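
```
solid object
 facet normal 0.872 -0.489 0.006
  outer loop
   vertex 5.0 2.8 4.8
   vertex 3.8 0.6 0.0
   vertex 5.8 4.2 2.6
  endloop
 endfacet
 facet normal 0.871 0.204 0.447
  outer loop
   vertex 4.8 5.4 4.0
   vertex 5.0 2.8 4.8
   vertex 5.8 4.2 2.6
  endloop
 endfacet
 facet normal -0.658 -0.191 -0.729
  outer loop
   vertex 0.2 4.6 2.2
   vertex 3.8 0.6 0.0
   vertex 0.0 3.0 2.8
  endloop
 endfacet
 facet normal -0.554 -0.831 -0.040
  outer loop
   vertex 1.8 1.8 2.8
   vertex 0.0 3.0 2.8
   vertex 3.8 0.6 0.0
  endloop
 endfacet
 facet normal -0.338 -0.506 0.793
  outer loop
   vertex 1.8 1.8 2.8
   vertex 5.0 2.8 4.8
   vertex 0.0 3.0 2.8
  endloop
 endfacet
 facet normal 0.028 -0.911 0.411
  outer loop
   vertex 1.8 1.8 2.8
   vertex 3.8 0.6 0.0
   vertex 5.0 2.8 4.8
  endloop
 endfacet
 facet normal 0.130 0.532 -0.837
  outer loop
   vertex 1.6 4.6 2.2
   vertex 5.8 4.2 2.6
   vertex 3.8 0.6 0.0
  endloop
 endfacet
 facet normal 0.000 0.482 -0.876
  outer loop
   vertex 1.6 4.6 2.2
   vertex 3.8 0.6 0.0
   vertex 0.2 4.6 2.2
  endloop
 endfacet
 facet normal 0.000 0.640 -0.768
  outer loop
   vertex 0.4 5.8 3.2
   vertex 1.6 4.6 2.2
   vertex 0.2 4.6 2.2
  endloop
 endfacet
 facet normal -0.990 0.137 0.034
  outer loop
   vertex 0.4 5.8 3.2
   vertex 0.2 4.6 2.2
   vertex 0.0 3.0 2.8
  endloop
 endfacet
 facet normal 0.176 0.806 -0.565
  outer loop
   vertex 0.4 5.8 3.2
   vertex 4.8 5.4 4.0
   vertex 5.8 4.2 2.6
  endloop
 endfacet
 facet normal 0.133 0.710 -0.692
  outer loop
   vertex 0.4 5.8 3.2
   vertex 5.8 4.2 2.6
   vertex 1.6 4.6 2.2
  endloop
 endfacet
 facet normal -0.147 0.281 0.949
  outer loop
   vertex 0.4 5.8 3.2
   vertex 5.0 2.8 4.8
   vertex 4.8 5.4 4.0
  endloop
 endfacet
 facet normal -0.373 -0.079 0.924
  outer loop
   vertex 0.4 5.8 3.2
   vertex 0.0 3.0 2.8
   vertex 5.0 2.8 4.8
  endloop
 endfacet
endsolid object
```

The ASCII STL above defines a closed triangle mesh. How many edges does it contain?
21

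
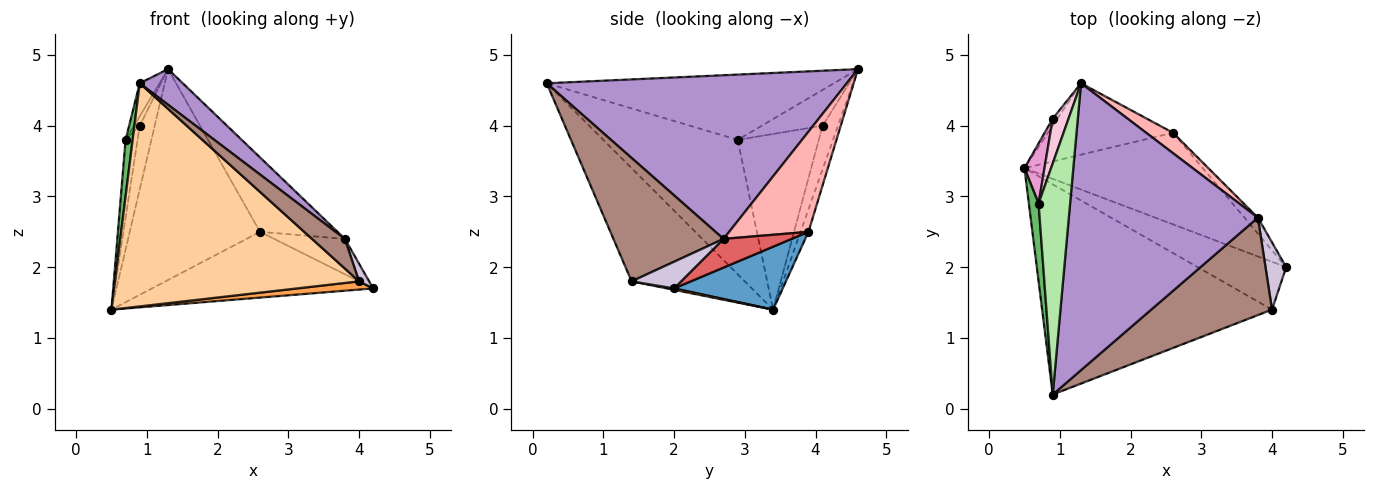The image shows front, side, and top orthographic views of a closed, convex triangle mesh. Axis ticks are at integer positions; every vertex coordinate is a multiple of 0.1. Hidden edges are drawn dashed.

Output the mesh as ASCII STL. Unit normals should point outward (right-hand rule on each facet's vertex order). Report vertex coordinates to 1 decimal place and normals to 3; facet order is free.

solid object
 facet normal 0.275 0.561 -0.781
  outer loop
   vertex 2.6 3.9 2.5
   vertex 4.2 2.0 1.7
   vertex 0.5 3.4 1.4
  endloop
 endfacet
 facet normal -0.057 0.946 -0.320
  outer loop
   vertex 2.6 3.9 2.5
   vertex 0.5 3.4 1.4
   vertex 1.3 4.6 4.8
  endloop
 endfacet
 facet normal 0.016 -0.169 -0.985
  outer loop
   vertex 4.0 1.4 1.8
   vertex 0.5 3.4 1.4
   vertex 4.2 2.0 1.7
  endloop
 endfacet
 facet normal -0.320 -0.690 -0.650
  outer loop
   vertex 4.0 1.4 1.8
   vertex 0.9 0.2 4.6
   vertex 0.5 3.4 1.4
  endloop
 endfacet
 facet normal -0.996 -0.052 0.072
  outer loop
   vertex 0.7 2.9 3.8
   vertex 0.5 3.4 1.4
   vertex 0.9 0.2 4.6
  endloop
 endfacet
 facet normal -0.899 0.062 0.434
  outer loop
   vertex 0.7 2.9 3.8
   vertex 0.9 0.2 4.6
   vertex 1.3 4.6 4.8
  endloop
 endfacet
 facet normal 0.660 0.685 -0.308
  outer loop
   vertex 3.8 2.7 2.4
   vertex 4.2 2.0 1.7
   vertex 2.6 3.9 2.5
  endloop
 endfacet
 facet normal 0.702 0.687 0.188
  outer loop
   vertex 3.8 2.7 2.4
   vertex 2.6 3.9 2.5
   vertex 1.3 4.6 4.8
  endloop
 endfacet
 facet normal 0.652 -0.093 0.753
  outer loop
   vertex 3.8 2.7 2.4
   vertex 1.3 4.6 4.8
   vertex 0.9 0.2 4.6
  endloop
 endfacet
 facet normal 0.780 -0.159 0.605
  outer loop
   vertex 3.8 2.7 2.4
   vertex 4.0 1.4 1.8
   vertex 4.2 2.0 1.7
  endloop
 endfacet
 facet normal 0.699 -0.208 0.684
  outer loop
   vertex 3.8 2.7 2.4
   vertex 0.9 0.2 4.6
   vertex 4.0 1.4 1.8
  endloop
 endfacet
 facet normal -0.715 0.695 -0.077
  outer loop
   vertex 0.9 4.1 4.0
   vertex 1.3 4.6 4.8
   vertex 0.5 3.4 1.4
  endloop
 endfacet
 facet normal -0.983 0.145 0.112
  outer loop
   vertex 0.9 4.1 4.0
   vertex 0.5 3.4 1.4
   vertex 0.7 2.9 3.8
  endloop
 endfacet
 facet normal -0.911 0.085 0.403
  outer loop
   vertex 0.9 4.1 4.0
   vertex 0.7 2.9 3.8
   vertex 1.3 4.6 4.8
  endloop
 endfacet
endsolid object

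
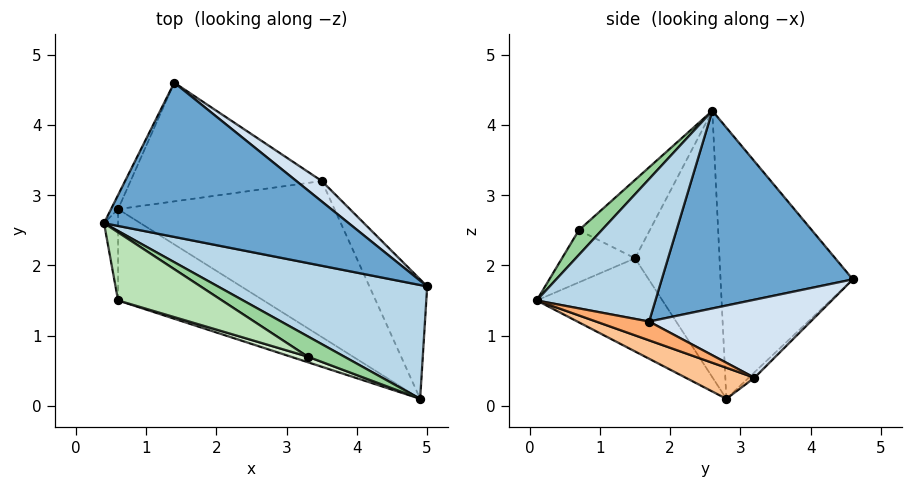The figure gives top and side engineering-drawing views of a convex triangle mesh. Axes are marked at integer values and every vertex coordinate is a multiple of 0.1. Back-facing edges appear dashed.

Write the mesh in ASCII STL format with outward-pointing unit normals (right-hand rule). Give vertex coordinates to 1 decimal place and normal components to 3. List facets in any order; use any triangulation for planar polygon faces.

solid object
 facet normal 0.534 0.526 0.661
  outer loop
   vertex 1.4 4.6 1.8
   vertex 0.4 2.6 4.2
   vertex 5.0 1.7 1.2
  endloop
 endfacet
 facet normal -0.905 0.424 -0.023
  outer loop
   vertex 0.6 2.8 0.1
   vertex 0.4 2.6 4.2
   vertex 1.4 4.6 1.8
  endloop
 endfacet
 facet normal 0.559 0.119 0.821
  outer loop
   vertex 4.9 0.1 1.5
   vertex 5.0 1.7 1.2
   vertex 0.4 2.6 4.2
  endloop
 endfacet
 facet normal 0.634 0.745 0.207
  outer loop
   vertex 3.5 3.2 0.4
   vertex 1.4 4.6 1.8
   vertex 5.0 1.7 1.2
  endloop
 endfacet
 facet normal -0.021 0.691 -0.722
  outer loop
   vertex 3.5 3.2 0.4
   vertex 0.6 2.8 0.1
   vertex 1.4 4.6 1.8
  endloop
 endfacet
 facet normal 0.304 -0.194 -0.933
  outer loop
   vertex 3.5 3.2 0.4
   vertex 5.0 1.7 1.2
   vertex 4.9 0.1 1.5
  endloop
 endfacet
 facet normal 0.136 -0.276 -0.951
  outer loop
   vertex 3.5 3.2 0.4
   vertex 4.9 0.1 1.5
   vertex 0.6 2.8 0.1
  endloop
 endfacet
 facet normal -0.995 -0.081 -0.052
  outer loop
   vertex 0.6 1.5 2.1
   vertex 0.4 2.6 4.2
   vertex 0.6 2.8 0.1
  endloop
 endfacet
 facet normal -0.330 -0.792 -0.515
  outer loop
   vertex 0.6 1.5 2.1
   vertex 0.6 2.8 0.1
   vertex 4.9 0.1 1.5
  endloop
 endfacet
 facet normal 0.557 0.114 0.823
  outer loop
   vertex 3.3 0.7 2.5
   vertex 4.9 0.1 1.5
   vertex 0.4 2.6 4.2
  endloop
 endfacet
 facet normal -0.314 -0.853 0.417
  outer loop
   vertex 3.3 0.7 2.5
   vertex 0.4 2.6 4.2
   vertex 0.6 1.5 2.1
  endloop
 endfacet
 facet normal -0.296 -0.950 0.097
  outer loop
   vertex 3.3 0.7 2.5
   vertex 0.6 1.5 2.1
   vertex 4.9 0.1 1.5
  endloop
 endfacet
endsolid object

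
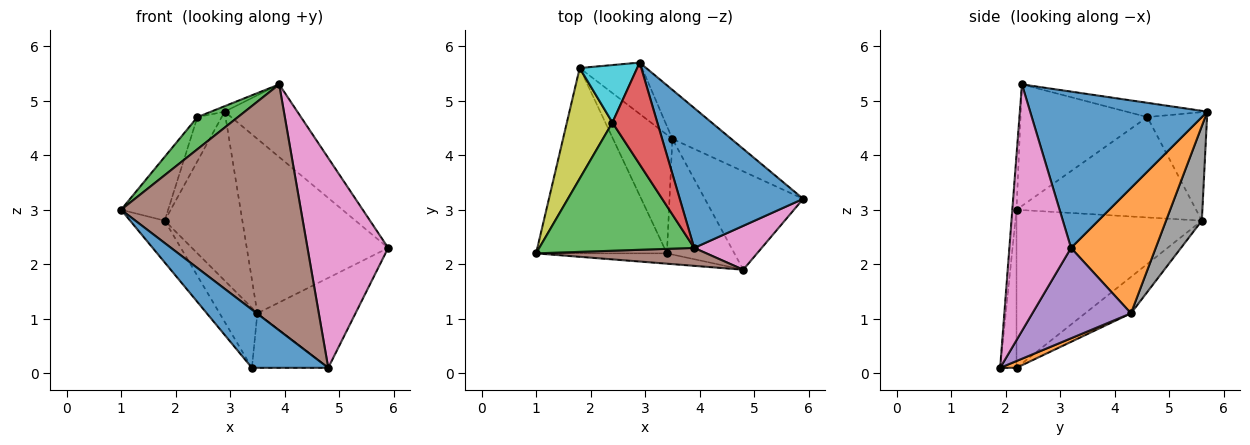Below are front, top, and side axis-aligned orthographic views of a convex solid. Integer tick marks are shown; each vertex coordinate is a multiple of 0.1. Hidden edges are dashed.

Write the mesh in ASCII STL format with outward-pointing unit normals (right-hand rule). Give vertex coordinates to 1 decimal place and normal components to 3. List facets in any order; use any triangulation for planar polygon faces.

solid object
 facet normal 0.747 0.306 0.590
  outer loop
   vertex 3.9 2.3 5.3
   vertex 5.9 3.2 2.3
   vertex 2.9 5.7 4.8
  endloop
 endfacet
 facet normal 0.500 0.834 -0.235
  outer loop
   vertex 3.5 4.3 1.1
   vertex 2.9 5.7 4.8
   vertex 5.9 3.2 2.3
  endloop
 endfacet
 facet normal -0.606 -0.194 0.772
  outer loop
   vertex 2.4 4.6 4.7
   vertex 1.0 2.2 3.0
   vertex 3.9 2.3 5.3
  endloop
 endfacet
 facet normal -0.303 0.051 0.952
  outer loop
   vertex 2.4 4.6 4.7
   vertex 3.9 2.3 5.3
   vertex 2.9 5.7 4.8
  endloop
 endfacet
 facet normal 0.561 0.559 -0.611
  outer loop
   vertex 4.8 1.9 0.1
   vertex 3.5 4.3 1.1
   vertex 5.9 3.2 2.3
  endloop
 endfacet
 facet normal -0.023 -0.997 0.073
  outer loop
   vertex 4.8 1.9 0.1
   vertex 3.9 2.3 5.3
   vertex 1.0 2.2 3.0
  endloop
 endfacet
 facet normal 0.599 -0.784 0.164
  outer loop
   vertex 4.8 1.9 0.1
   vertex 5.9 3.2 2.3
   vertex 3.9 2.3 5.3
  endloop
 endfacet
 facet normal 0.404 0.875 -0.266
  outer loop
   vertex 1.8 5.6 2.8
   vertex 2.9 5.7 4.8
   vertex 3.5 4.3 1.1
  endloop
 endfacet
 facet normal -0.886 0.232 0.402
  outer loop
   vertex 1.8 5.6 2.8
   vertex 1.0 2.2 3.0
   vertex 2.4 4.6 4.7
  endloop
 endfacet
 facet normal -0.832 0.338 0.441
  outer loop
   vertex 1.8 5.6 2.8
   vertex 2.4 4.6 4.7
   vertex 2.9 5.7 4.8
  endloop
 endfacet
 facet normal -0.206 -0.963 -0.171
  outer loop
   vertex 3.4 2.2 0.1
   vertex 4.8 1.9 0.1
   vertex 1.0 2.2 3.0
  endloop
 endfacet
 facet normal 0.091 0.425 -0.901
  outer loop
   vertex 3.4 2.2 0.1
   vertex 3.5 4.3 1.1
   vertex 4.8 1.9 0.1
  endloop
 endfacet
 facet normal -0.763 0.142 -0.631
  outer loop
   vertex 3.4 2.2 0.1
   vertex 1.0 2.2 3.0
   vertex 1.8 5.6 2.8
  endloop
 endfacet
 facet normal -0.480 0.396 -0.783
  outer loop
   vertex 3.4 2.2 0.1
   vertex 1.8 5.6 2.8
   vertex 3.5 4.3 1.1
  endloop
 endfacet
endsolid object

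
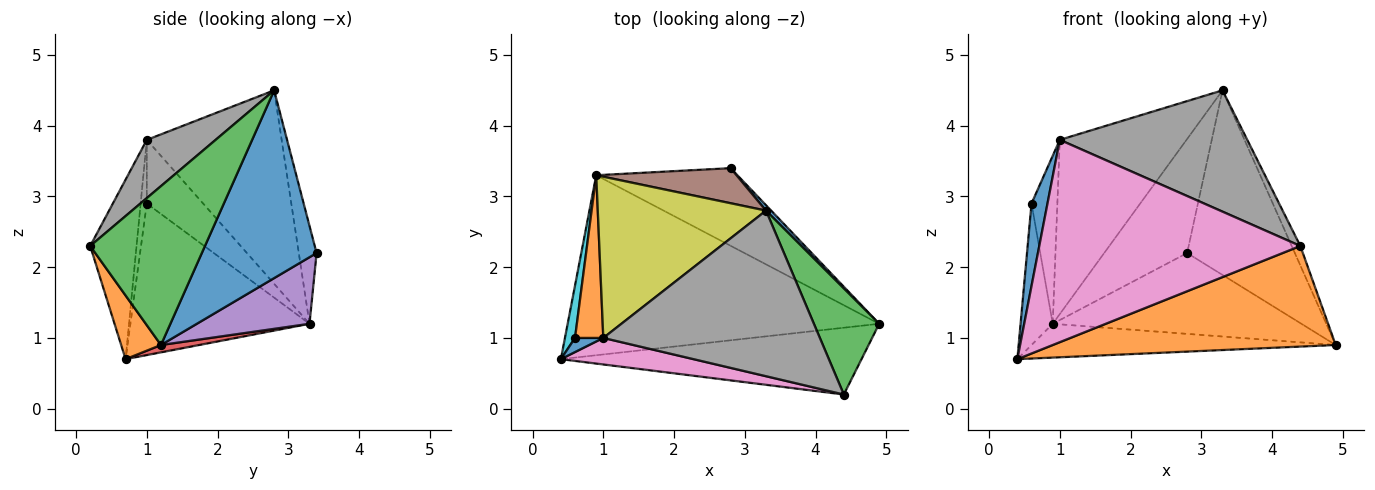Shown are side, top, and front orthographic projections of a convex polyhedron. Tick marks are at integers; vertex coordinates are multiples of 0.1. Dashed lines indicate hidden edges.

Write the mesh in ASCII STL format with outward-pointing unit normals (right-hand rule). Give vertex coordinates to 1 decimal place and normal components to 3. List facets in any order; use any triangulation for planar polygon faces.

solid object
 facet normal 0.729 0.684 0.020
  outer loop
   vertex 3.3 2.8 4.5
   vertex 4.9 1.2 0.9
   vertex 2.8 3.4 2.2
  endloop
 endfacet
 facet normal 0.116 -0.827 -0.549
  outer loop
   vertex 4.4 0.2 2.3
   vertex 0.4 0.7 0.7
   vertex 4.9 1.2 0.9
  endloop
 endfacet
 facet normal 0.923 0.070 0.379
  outer loop
   vertex 4.4 0.2 2.3
   vertex 4.9 1.2 0.9
   vertex 3.3 2.8 4.5
  endloop
 endfacet
 facet normal 0.023 0.184 -0.983
  outer loop
   vertex 0.9 3.3 1.2
   vertex 4.9 1.2 0.9
   vertex 0.4 0.7 0.7
  endloop
 endfacet
 facet normal 0.311 0.686 -0.659
  outer loop
   vertex 0.9 3.3 1.2
   vertex 2.8 3.4 2.2
   vertex 4.9 1.2 0.9
  endloop
 endfacet
 facet normal -0.201 0.936 0.288
  outer loop
   vertex 0.9 3.3 1.2
   vertex 3.3 2.8 4.5
   vertex 2.8 3.4 2.2
  endloop
 endfacet
 facet normal -0.173 -0.977 0.128
  outer loop
   vertex 1.0 1.0 3.8
   vertex 0.4 0.7 0.7
   vertex 4.4 0.2 2.3
  endloop
 endfacet
 facet normal 0.212 -0.577 0.788
  outer loop
   vertex 1.0 1.0 3.8
   vertex 4.4 0.2 2.3
   vertex 3.3 2.8 4.5
  endloop
 endfacet
 facet normal -0.616 0.578 0.535
  outer loop
   vertex 1.0 1.0 3.8
   vertex 3.3 2.8 4.5
   vertex 0.9 3.3 1.2
  endloop
 endfacet
 facet normal -0.982 0.176 0.065
  outer loop
   vertex 0.6 1.0 2.9
   vertex 0.9 3.3 1.2
   vertex 0.4 0.7 0.7
  endloop
 endfacet
 facet normal -0.355 -0.921 0.158
  outer loop
   vertex 0.6 1.0 2.9
   vertex 0.4 0.7 0.7
   vertex 1.0 1.0 3.8
  endloop
 endfacet
 facet normal -0.843 0.387 0.375
  outer loop
   vertex 0.6 1.0 2.9
   vertex 1.0 1.0 3.8
   vertex 0.9 3.3 1.2
  endloop
 endfacet
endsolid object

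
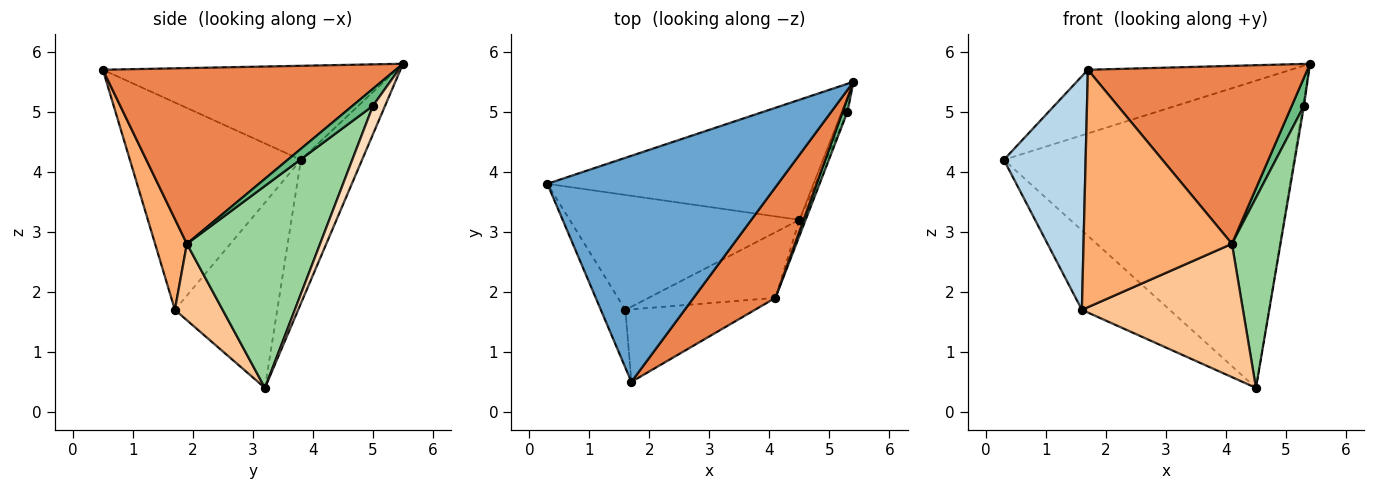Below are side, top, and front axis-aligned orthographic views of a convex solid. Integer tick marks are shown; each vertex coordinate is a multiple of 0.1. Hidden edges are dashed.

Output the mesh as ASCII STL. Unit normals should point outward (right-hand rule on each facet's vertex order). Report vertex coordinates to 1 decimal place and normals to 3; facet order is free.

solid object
 facet normal -0.365 0.252 0.896
  outer loop
   vertex 1.7 0.5 5.7
   vertex 5.4 5.5 5.8
   vertex 0.3 3.8 4.2
  endloop
 endfacet
 facet normal -0.193 0.914 -0.357
  outer loop
   vertex 4.5 3.2 0.4
   vertex 0.3 3.8 4.2
   vertex 5.4 5.5 5.8
  endloop
 endfacet
 facet normal -0.897 -0.429 -0.106
  outer loop
   vertex 1.6 1.7 1.7
   vertex 1.7 0.5 5.7
   vertex 0.3 3.8 4.2
  endloop
 endfacet
 facet normal -0.553 0.474 -0.686
  outer loop
   vertex 1.6 1.7 1.7
   vertex 0.3 3.8 4.2
   vertex 4.5 3.2 0.4
  endloop
 endfacet
 facet normal 0.750 -0.562 0.349
  outer loop
   vertex 4.1 1.9 2.8
   vertex 5.4 5.5 5.8
   vertex 1.7 0.5 5.7
  endloop
 endfacet
 facet normal 0.201 -0.937 -0.286
  outer loop
   vertex 4.1 1.9 2.8
   vertex 1.7 0.5 5.7
   vertex 1.6 1.7 1.7
  endloop
 endfacet
 facet normal 0.257 -0.867 -0.427
  outer loop
   vertex 4.1 1.9 2.8
   vertex 1.6 1.7 1.7
   vertex 4.5 3.2 0.4
  endloop
 endfacet
 facet normal 0.977 0.081 -0.197
  outer loop
   vertex 5.3 5.0 5.1
   vertex 4.5 3.2 0.4
   vertex 5.4 5.5 5.8
  endloop
 endfacet
 facet normal 0.834 -0.499 0.237
  outer loop
   vertex 5.3 5.0 5.1
   vertex 5.4 5.5 5.8
   vertex 4.1 1.9 2.8
  endloop
 endfacet
 facet normal 0.939 -0.342 -0.029
  outer loop
   vertex 5.3 5.0 5.1
   vertex 4.1 1.9 2.8
   vertex 4.5 3.2 0.4
  endloop
 endfacet
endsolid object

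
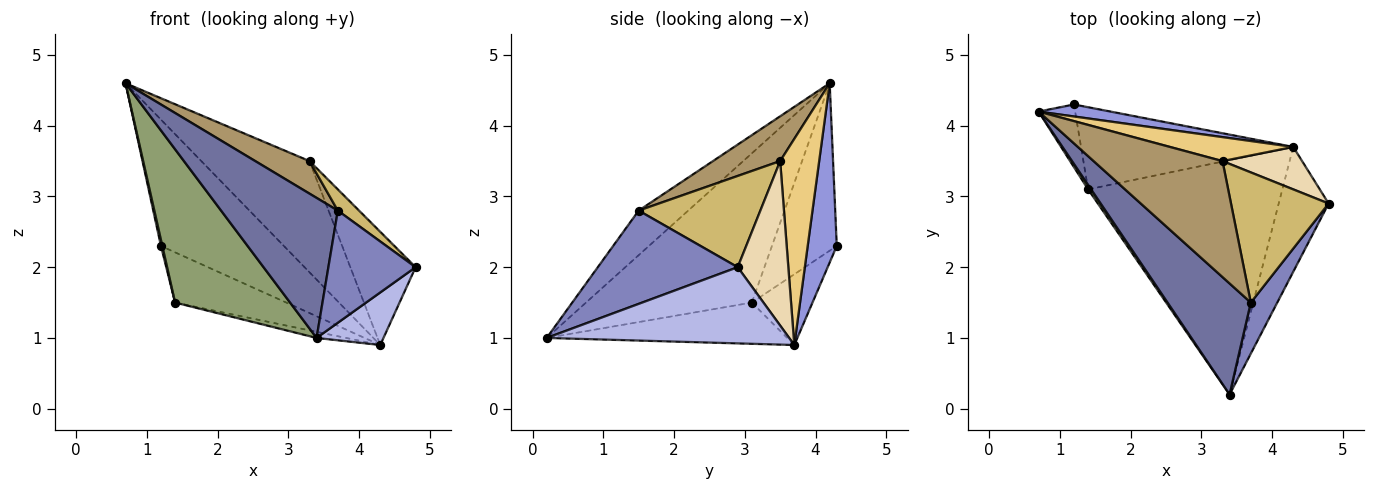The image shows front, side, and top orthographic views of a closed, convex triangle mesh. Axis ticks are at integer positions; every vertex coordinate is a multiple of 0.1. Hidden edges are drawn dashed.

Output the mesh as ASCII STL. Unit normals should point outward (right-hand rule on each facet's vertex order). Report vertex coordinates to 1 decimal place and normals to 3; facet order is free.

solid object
 facet normal -0.315 -0.744 0.590
  outer loop
   vertex 3.7 1.5 2.8
   vertex 0.7 4.2 4.6
   vertex 3.4 0.2 1.0
  endloop
 endfacet
 facet normal 0.825 -0.514 0.234
  outer loop
   vertex 3.7 1.5 2.8
   vertex 3.4 0.2 1.0
   vertex 4.8 2.9 2.0
  endloop
 endfacet
 facet normal 0.229 0.969 0.092
  outer loop
   vertex 4.3 3.7 0.9
   vertex 1.2 4.3 2.3
   vertex 0.7 4.2 4.6
  endloop
 endfacet
 facet normal 0.815 -0.225 -0.534
  outer loop
   vertex 4.3 3.7 0.9
   vertex 4.8 2.9 2.0
   vertex 3.4 0.2 1.0
  endloop
 endfacet
 facet normal -0.822 -0.570 0.017
  outer loop
   vertex 1.4 3.1 1.5
   vertex 3.4 0.2 1.0
   vertex 0.7 4.2 4.6
  endloop
 endfacet
 facet normal -0.977 -0.021 -0.213
  outer loop
   vertex 1.4 3.1 1.5
   vertex 0.7 4.2 4.6
   vertex 1.2 4.3 2.3
  endloop
 endfacet
 facet normal -0.208 0.025 -0.978
  outer loop
   vertex 1.4 3.1 1.5
   vertex 4.3 3.7 0.9
   vertex 3.4 0.2 1.0
  endloop
 endfacet
 facet normal -0.274 0.502 -0.821
  outer loop
   vertex 1.4 3.1 1.5
   vertex 1.2 4.3 2.3
   vertex 4.3 3.7 0.9
  endloop
 endfacet
 facet normal 0.317 -0.256 0.913
  outer loop
   vertex 3.3 3.5 3.5
   vertex 0.7 4.2 4.6
   vertex 3.7 1.5 2.8
  endloop
 endfacet
 facet normal 0.678 -0.118 0.725
  outer loop
   vertex 3.3 3.5 3.5
   vertex 3.7 1.5 2.8
   vertex 4.8 2.9 2.0
  endloop
 endfacet
 facet normal 0.332 0.922 0.199
  outer loop
   vertex 3.3 3.5 3.5
   vertex 4.3 3.7 0.9
   vertex 0.7 4.2 4.6
  endloop
 endfacet
 facet normal 0.587 0.758 0.284
  outer loop
   vertex 3.3 3.5 3.5
   vertex 4.8 2.9 2.0
   vertex 4.3 3.7 0.9
  endloop
 endfacet
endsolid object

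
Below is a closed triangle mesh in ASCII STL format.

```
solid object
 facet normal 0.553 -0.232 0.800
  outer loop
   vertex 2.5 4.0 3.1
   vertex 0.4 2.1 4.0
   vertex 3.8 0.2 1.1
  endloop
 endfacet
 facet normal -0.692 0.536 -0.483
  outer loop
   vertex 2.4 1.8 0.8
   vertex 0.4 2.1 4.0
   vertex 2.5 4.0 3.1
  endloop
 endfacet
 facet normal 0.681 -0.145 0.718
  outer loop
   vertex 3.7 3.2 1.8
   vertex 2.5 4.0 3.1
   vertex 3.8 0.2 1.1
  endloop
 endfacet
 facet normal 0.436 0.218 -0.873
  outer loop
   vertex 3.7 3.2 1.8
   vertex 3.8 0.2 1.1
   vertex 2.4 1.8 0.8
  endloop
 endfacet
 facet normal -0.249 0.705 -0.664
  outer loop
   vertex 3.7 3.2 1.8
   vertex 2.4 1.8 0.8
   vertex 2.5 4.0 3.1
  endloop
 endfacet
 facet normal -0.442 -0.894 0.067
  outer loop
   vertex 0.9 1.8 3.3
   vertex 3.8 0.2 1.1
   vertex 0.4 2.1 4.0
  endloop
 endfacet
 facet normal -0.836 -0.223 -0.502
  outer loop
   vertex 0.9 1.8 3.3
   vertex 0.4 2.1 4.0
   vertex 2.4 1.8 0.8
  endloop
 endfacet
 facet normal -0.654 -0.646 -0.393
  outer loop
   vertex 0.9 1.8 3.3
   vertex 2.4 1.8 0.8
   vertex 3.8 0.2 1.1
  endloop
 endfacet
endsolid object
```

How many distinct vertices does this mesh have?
6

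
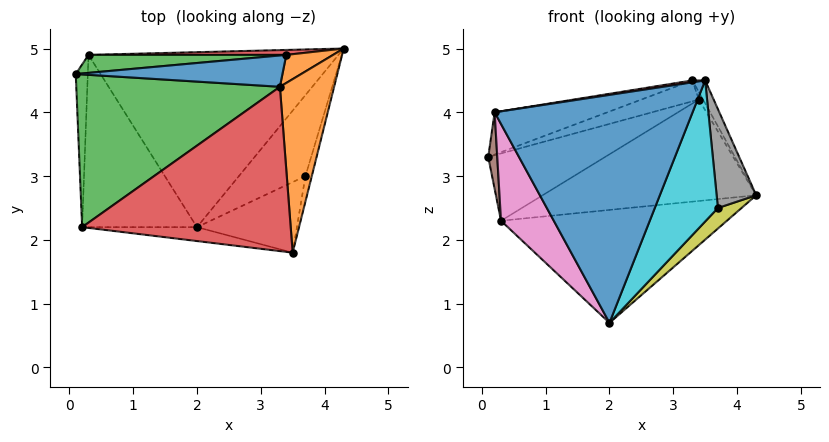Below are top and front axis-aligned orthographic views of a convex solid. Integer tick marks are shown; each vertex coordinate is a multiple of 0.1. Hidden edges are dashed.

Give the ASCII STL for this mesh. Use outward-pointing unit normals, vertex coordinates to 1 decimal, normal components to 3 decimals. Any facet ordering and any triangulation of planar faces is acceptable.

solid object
 facet normal -0.111 -0.992 -0.061
  outer loop
   vertex 0.2 2.2 4.0
   vertex 2.0 2.2 0.7
   vertex 3.5 1.8 4.5
  endloop
 endfacet
 facet normal 0.863 0.066 0.501
  outer loop
   vertex 3.3 4.4 4.5
   vertex 3.5 1.8 4.5
   vertex 4.3 5.0 2.7
  endloop
 endfacet
 facet normal -0.326 0.252 0.911
  outer loop
   vertex 3.3 4.4 4.5
   vertex 0.1 4.6 3.3
   vertex 0.2 2.2 4.0
  endloop
 endfacet
 facet normal -0.151 -0.012 0.988
  outer loop
   vertex 3.3 4.4 4.5
   vertex 0.2 2.2 4.0
   vertex 3.5 1.8 4.5
  endloop
 endfacet
 facet normal 0.070 0.541 -0.838
  outer loop
   vertex 0.3 4.9 2.3
   vertex 4.3 5.0 2.7
   vertex 2.0 2.2 0.7
  endloop
 endfacet
 facet normal -0.968 -0.106 -0.226
  outer loop
   vertex 0.3 4.9 2.3
   vertex 0.2 2.2 4.0
   vertex 0.1 4.6 3.3
  endloop
 endfacet
 facet normal -0.848 -0.260 -0.462
  outer loop
   vertex 0.3 4.9 2.3
   vertex 2.0 2.2 0.7
   vertex 0.2 2.2 4.0
  endloop
 endfacet
 facet normal 0.957 -0.280 -0.072
  outer loop
   vertex 3.7 3.0 2.5
   vertex 4.3 5.0 2.7
   vertex 3.5 1.8 4.5
  endloop
 endfacet
 facet normal 0.752 -0.162 -0.639
  outer loop
   vertex 3.7 3.0 2.5
   vertex 2.0 2.2 0.7
   vertex 4.3 5.0 2.7
  endloop
 endfacet
 facet normal 0.667 -0.667 -0.333
  outer loop
   vertex 3.7 3.0 2.5
   vertex 3.5 1.8 4.5
   vertex 2.0 2.2 0.7
  endloop
 endfacet
 facet normal -0.267 0.535 0.802
  outer loop
   vertex 3.4 4.9 4.2
   vertex 0.1 4.6 3.3
   vertex 3.3 4.4 4.5
  endloop
 endfacet
 facet normal 0.845 0.141 0.516
  outer loop
   vertex 3.4 4.9 4.2
   vertex 3.3 4.4 4.5
   vertex 4.3 5.0 2.7
  endloop
 endfacet
 facet normal -0.156 0.954 0.255
  outer loop
   vertex 3.4 4.9 4.2
   vertex 0.3 4.9 2.3
   vertex 0.1 4.6 3.3
  endloop
 endfacet
 facet normal -0.030 0.998 0.049
  outer loop
   vertex 3.4 4.9 4.2
   vertex 4.3 5.0 2.7
   vertex 0.3 4.9 2.3
  endloop
 endfacet
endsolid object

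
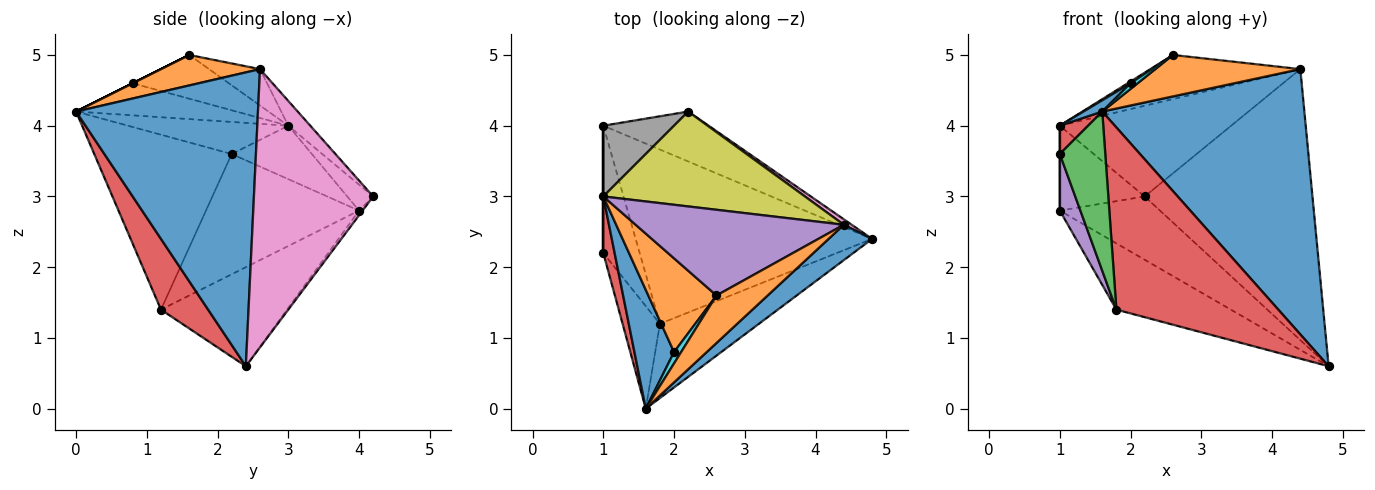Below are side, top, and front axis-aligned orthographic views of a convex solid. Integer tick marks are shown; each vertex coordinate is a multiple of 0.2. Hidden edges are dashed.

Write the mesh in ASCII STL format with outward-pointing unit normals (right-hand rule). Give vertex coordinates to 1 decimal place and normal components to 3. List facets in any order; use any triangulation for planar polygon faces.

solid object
 facet normal 0.666 -0.740 0.099
  outer loop
   vertex 4.4 2.6 4.8
   vertex 1.6 0.0 4.2
   vertex 4.8 2.4 0.6
  endloop
 endfacet
 facet normal 0.410 -0.600 0.687
  outer loop
   vertex 4.4 2.6 4.8
   vertex 2.6 1.6 5.0
   vertex 1.6 0.0 4.2
  endloop
 endfacet
 facet normal -0.365 0.331 -0.870
  outer loop
   vertex 1.8 1.2 1.4
   vertex 1.0 4.0 2.8
   vertex 4.8 2.4 0.6
  endloop
 endfacet
 facet normal 0.260 -0.894 -0.365
  outer loop
   vertex 1.8 1.2 1.4
   vertex 4.8 2.4 0.6
   vertex 1.6 0.0 4.2
  endloop
 endfacet
 facet normal -0.154 0.452 0.879
  outer loop
   vertex 1.0 3.0 4.0
   vertex 2.6 1.6 5.0
   vertex 4.4 2.6 4.8
  endloop
 endfacet
 facet normal -0.028 0.785 -0.619
  outer loop
   vertex 2.2 4.2 3.0
   vertex 4.8 2.4 0.6
   vertex 1.0 4.0 2.8
  endloop
 endfacet
 facet normal 0.579 0.815 0.016
  outer loop
   vertex 2.2 4.2 3.0
   vertex 4.4 2.6 4.8
   vertex 4.8 2.4 0.6
  endloop
 endfacet
 facet normal -0.229 0.748 0.623
  outer loop
   vertex 2.2 4.2 3.0
   vertex 1.0 4.0 2.8
   vertex 1.0 3.0 4.0
  endloop
 endfacet
 facet normal -0.088 0.688 0.720
  outer loop
   vertex 2.2 4.2 3.0
   vertex 1.0 3.0 4.0
   vertex 4.4 2.6 4.8
  endloop
 endfacet
 facet normal 0.000 -0.447 0.894
  outer loop
   vertex 2.0 0.8 4.6
   vertex 1.6 0.0 4.2
   vertex 2.6 1.6 5.0
  endloop
 endfacet
 facet normal -0.627 -0.074 0.775
  outer loop
   vertex 2.0 0.8 4.6
   vertex 1.0 3.0 4.0
   vertex 1.6 0.0 4.2
  endloop
 endfacet
 facet normal -0.540 -0.016 0.842
  outer loop
   vertex 2.0 0.8 4.6
   vertex 2.6 1.6 5.0
   vertex 1.0 3.0 4.0
  endloop
 endfacet
 facet normal -0.931 -0.308 -0.198
  outer loop
   vertex 1.0 2.2 3.6
   vertex 1.8 1.2 1.4
   vertex 1.6 0.0 4.2
  endloop
 endfacet
 facet normal -0.930 -0.164 0.328
  outer loop
   vertex 1.0 2.2 3.6
   vertex 1.6 0.0 4.2
   vertex 1.0 3.0 4.0
  endloop
 endfacet
 facet normal -0.949 -0.128 -0.287
  outer loop
   vertex 1.0 2.2 3.6
   vertex 1.0 4.0 2.8
   vertex 1.8 1.2 1.4
  endloop
 endfacet
 facet normal -1.000 0.000 0.000
  outer loop
   vertex 1.0 2.2 3.6
   vertex 1.0 3.0 4.0
   vertex 1.0 4.0 2.8
  endloop
 endfacet
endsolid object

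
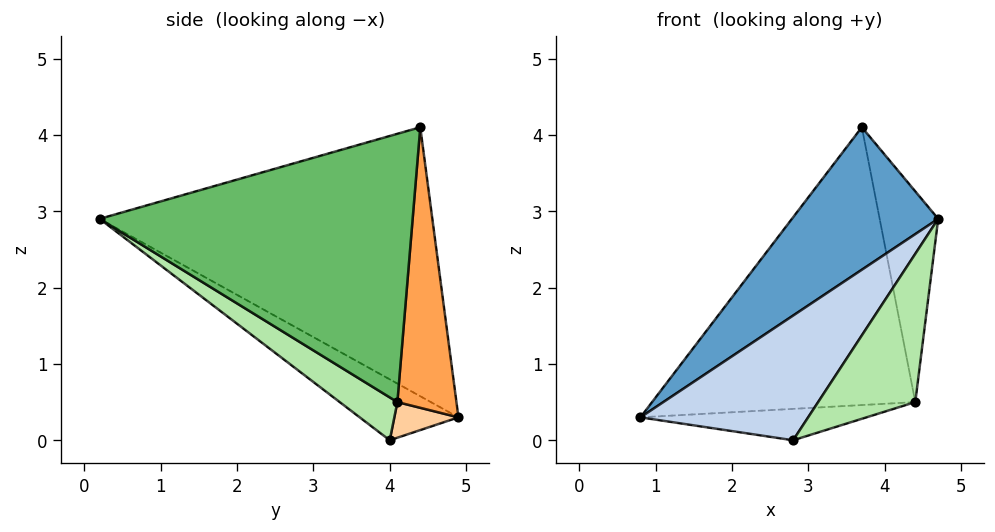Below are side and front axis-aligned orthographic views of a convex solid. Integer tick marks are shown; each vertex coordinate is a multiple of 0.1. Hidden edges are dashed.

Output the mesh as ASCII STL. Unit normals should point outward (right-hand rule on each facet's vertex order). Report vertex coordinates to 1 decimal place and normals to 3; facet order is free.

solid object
 facet normal -0.769 -0.338 0.542
  outer loop
   vertex 3.7 4.4 4.1
   vertex 0.8 4.9 0.3
   vertex 4.7 0.2 2.9
  endloop
 endfacet
 facet normal -0.397 -0.674 -0.623
  outer loop
   vertex 2.8 4.0 0.0
   vertex 4.7 0.2 2.9
   vertex 0.8 4.9 0.3
  endloop
 endfacet
 facet normal 0.219 0.975 -0.039
  outer loop
   vertex 4.4 4.1 0.5
   vertex 0.8 4.9 0.3
   vertex 3.7 4.4 4.1
  endloop
 endfacet
 facet normal 0.187 0.658 -0.729
  outer loop
   vertex 4.4 4.1 0.5
   vertex 2.8 4.0 0.0
   vertex 0.8 4.9 0.3
  endloop
 endfacet
 facet normal 0.968 0.181 0.173
  outer loop
   vertex 4.4 4.1 0.5
   vertex 3.7 4.4 4.1
   vertex 4.7 0.2 2.9
  endloop
 endfacet
 facet normal 0.288 -0.486 -0.825
  outer loop
   vertex 4.4 4.1 0.5
   vertex 4.7 0.2 2.9
   vertex 2.8 4.0 0.0
  endloop
 endfacet
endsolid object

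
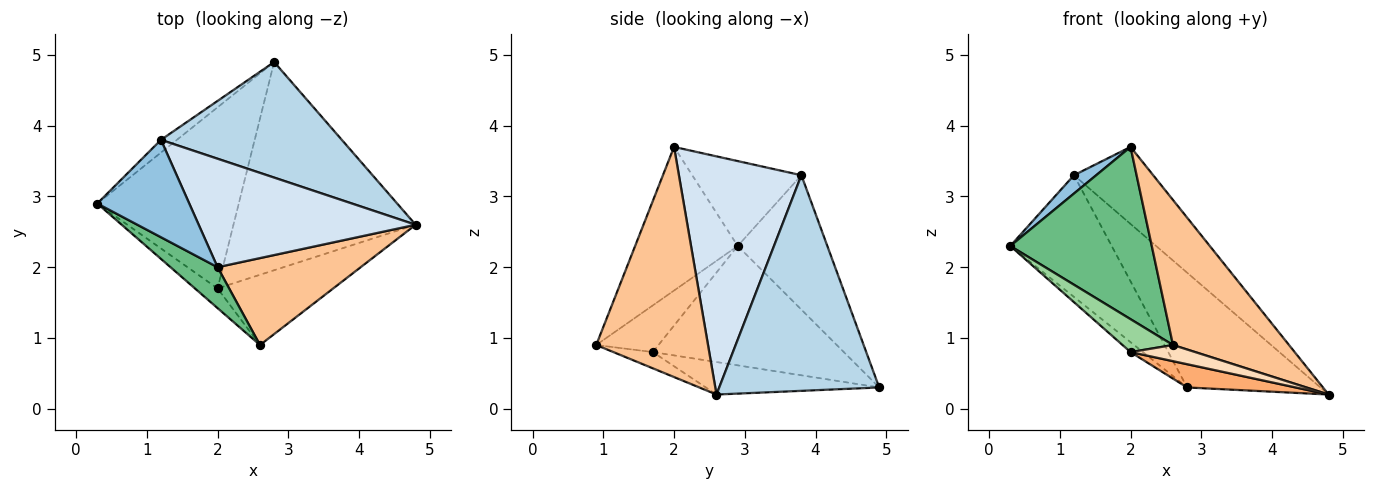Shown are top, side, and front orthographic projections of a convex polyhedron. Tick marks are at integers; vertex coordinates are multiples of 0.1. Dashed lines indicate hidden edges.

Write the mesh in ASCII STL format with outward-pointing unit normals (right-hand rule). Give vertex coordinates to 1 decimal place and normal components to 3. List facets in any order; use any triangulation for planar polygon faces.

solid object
 facet normal -0.660 0.747 -0.078
  outer loop
   vertex 1.2 3.8 3.3
   vertex 2.8 4.9 0.3
   vertex 0.3 2.9 2.3
  endloop
 endfacet
 facet normal -0.672 -0.137 0.728
  outer loop
   vertex 1.2 3.8 3.3
   vertex 0.3 2.9 2.3
   vertex 2.0 2.0 3.7
  endloop
 endfacet
 facet normal 0.646 0.538 0.542
  outer loop
   vertex 1.2 3.8 3.3
   vertex 4.8 2.6 0.2
   vertex 2.8 4.9 0.3
  endloop
 endfacet
 facet normal 0.667 0.431 0.608
  outer loop
   vertex 1.2 3.8 3.3
   vertex 2.0 2.0 3.7
   vertex 4.8 2.6 0.2
  endloop
 endfacet
 facet normal -0.644 0.042 -0.764
  outer loop
   vertex 2.0 1.7 0.8
   vertex 0.3 2.9 2.3
   vertex 2.8 4.9 0.3
  endloop
 endfacet
 facet normal -0.175 -0.109 -0.979
  outer loop
   vertex 2.0 1.7 0.8
   vertex 2.8 4.9 0.3
   vertex 4.8 2.6 0.2
  endloop
 endfacet
 facet normal 0.637 -0.661 0.396
  outer loop
   vertex 2.6 0.9 0.9
   vertex 4.8 2.6 0.2
   vertex 2.0 2.0 3.7
  endloop
 endfacet
 facet normal -0.135 -0.222 -0.966
  outer loop
   vertex 2.6 0.9 0.9
   vertex 2.0 1.7 0.8
   vertex 4.8 2.6 0.2
  endloop
 endfacet
 facet normal -0.576 -0.795 0.189
  outer loop
   vertex 2.6 0.9 0.9
   vertex 2.0 2.0 3.7
   vertex 0.3 2.9 2.3
  endloop
 endfacet
 facet normal -0.727 -0.589 -0.352
  outer loop
   vertex 2.6 0.9 0.9
   vertex 0.3 2.9 2.3
   vertex 2.0 1.7 0.8
  endloop
 endfacet
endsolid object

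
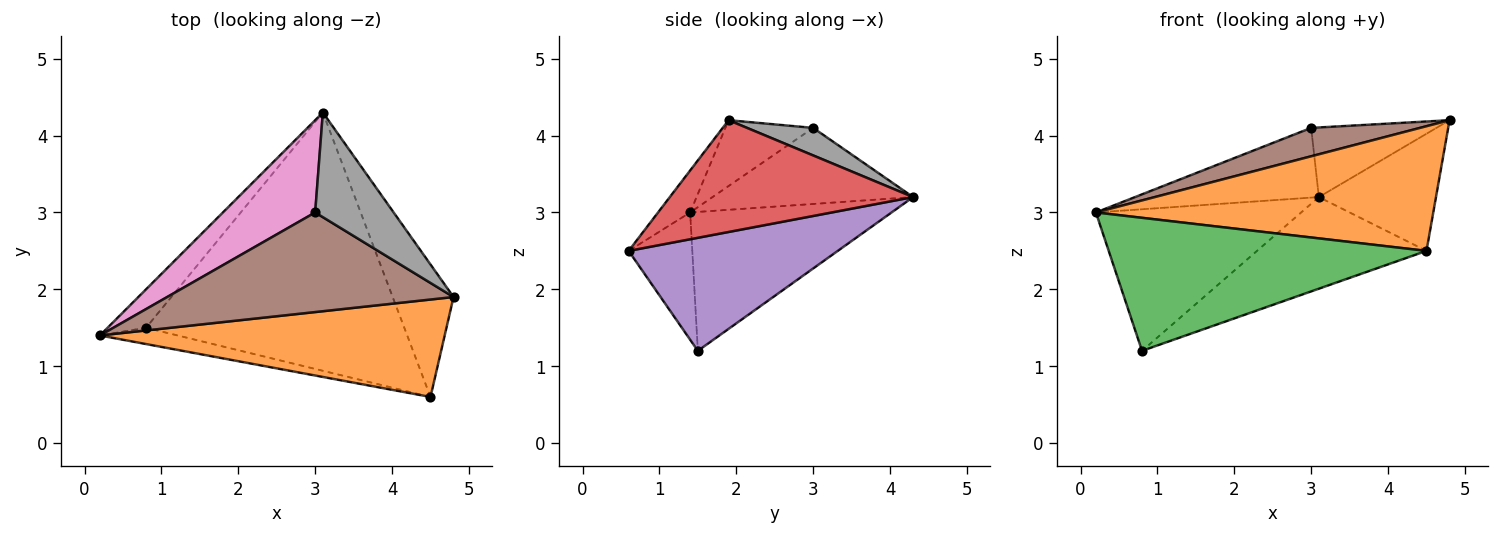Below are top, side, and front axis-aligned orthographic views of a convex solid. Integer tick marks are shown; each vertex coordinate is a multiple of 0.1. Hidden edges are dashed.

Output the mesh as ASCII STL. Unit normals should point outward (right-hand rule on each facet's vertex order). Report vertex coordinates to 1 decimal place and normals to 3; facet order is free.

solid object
 facet normal -0.688 0.701 -0.190
  outer loop
   vertex 0.8 1.5 1.2
   vertex 0.2 1.4 3.0
   vertex 3.1 4.3 3.2
  endloop
 endfacet
 facet normal -0.075 -0.786 0.614
  outer loop
   vertex 4.5 0.6 2.5
   vertex 4.8 1.9 4.2
   vertex 0.2 1.4 3.0
  endloop
 endfacet
 facet normal -0.195 -0.974 -0.119
  outer loop
   vertex 4.5 0.6 2.5
   vertex 0.2 1.4 3.0
   vertex 0.8 1.5 1.2
  endloop
 endfacet
 facet normal 0.809 0.389 -0.441
  outer loop
   vertex 4.5 0.6 2.5
   vertex 3.1 4.3 3.2
   vertex 4.8 1.9 4.2
  endloop
 endfacet
 facet normal 0.381 0.309 -0.871
  outer loop
   vertex 4.5 0.6 2.5
   vertex 0.8 1.5 1.2
   vertex 3.1 4.3 3.2
  endloop
 endfacet
 facet normal -0.216 -0.268 0.939
  outer loop
   vertex 3.0 3.0 4.1
   vertex 0.2 1.4 3.0
   vertex 4.8 1.9 4.2
  endloop
 endfacet
 facet normal -0.550 0.504 0.666
  outer loop
   vertex 3.0 3.0 4.1
   vertex 3.1 4.3 3.2
   vertex 0.2 1.4 3.0
  endloop
 endfacet
 facet normal 0.281 0.532 0.799
  outer loop
   vertex 3.0 3.0 4.1
   vertex 4.8 1.9 4.2
   vertex 3.1 4.3 3.2
  endloop
 endfacet
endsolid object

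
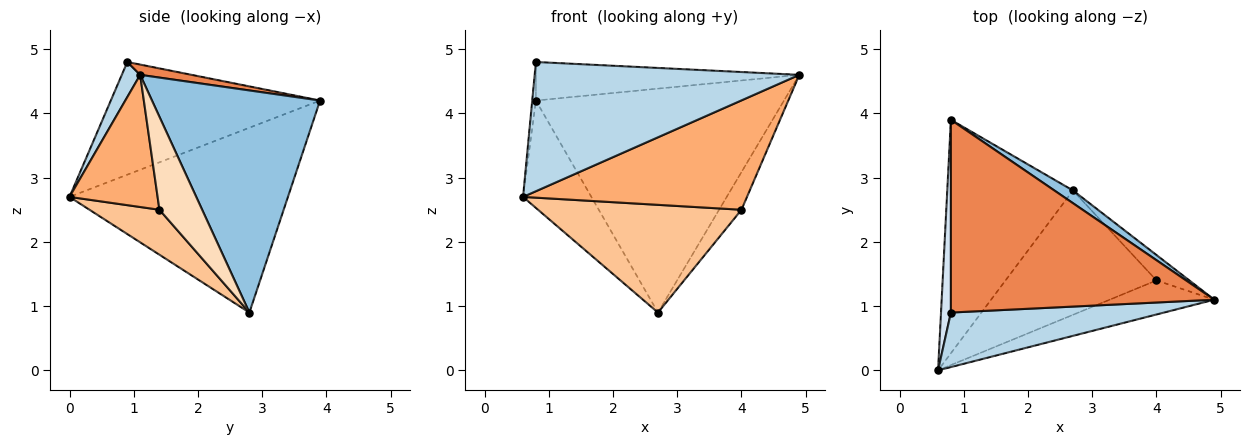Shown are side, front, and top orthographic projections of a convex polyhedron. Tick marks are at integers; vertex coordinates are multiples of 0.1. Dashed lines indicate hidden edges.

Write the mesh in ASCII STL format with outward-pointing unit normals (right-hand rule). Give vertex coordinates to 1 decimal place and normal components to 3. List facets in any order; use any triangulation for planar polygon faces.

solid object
 facet normal -0.801 0.250 -0.544
  outer loop
   vertex 2.7 2.8 0.9
   vertex 0.6 0.0 2.7
   vertex 0.8 3.9 4.2
  endloop
 endfacet
 facet normal 0.560 0.827 0.047
  outer loop
   vertex 2.7 2.8 0.9
   vertex 0.8 3.9 4.2
   vertex 4.9 1.1 4.6
  endloop
 endfacet
 facet normal 0.064 -0.919 0.388
  outer loop
   vertex 0.8 0.9 4.8
   vertex 0.6 0.0 2.7
   vertex 4.9 1.1 4.6
  endloop
 endfacet
 facet normal -0.996 0.017 0.087
  outer loop
   vertex 0.8 0.9 4.8
   vertex 0.8 3.9 4.2
   vertex 0.6 0.0 2.7
  endloop
 endfacet
 facet normal 0.038 0.196 0.980
  outer loop
   vertex 0.8 0.9 4.8
   vertex 4.9 1.1 4.6
   vertex 0.8 3.9 4.2
  endloop
 endfacet
 facet normal 0.352 -0.894 -0.278
  outer loop
   vertex 4.0 1.4 2.5
   vertex 4.9 1.1 4.6
   vertex 0.6 0.0 2.7
  endloop
 endfacet
 facet normal 0.220 -0.639 -0.737
  outer loop
   vertex 4.0 1.4 2.5
   vertex 0.6 0.0 2.7
   vertex 2.7 2.8 0.9
  endloop
 endfacet
 facet normal 0.845 0.443 -0.299
  outer loop
   vertex 4.0 1.4 2.5
   vertex 2.7 2.8 0.9
   vertex 4.9 1.1 4.6
  endloop
 endfacet
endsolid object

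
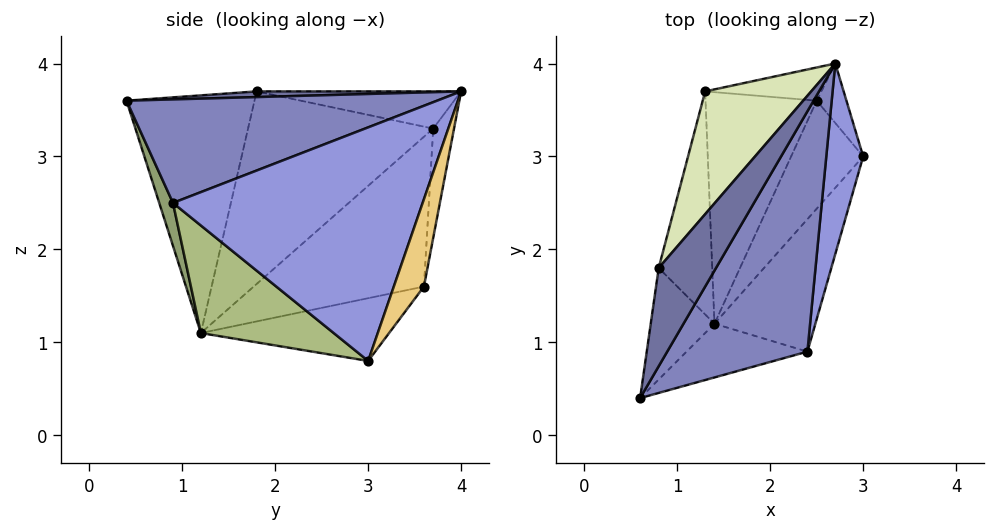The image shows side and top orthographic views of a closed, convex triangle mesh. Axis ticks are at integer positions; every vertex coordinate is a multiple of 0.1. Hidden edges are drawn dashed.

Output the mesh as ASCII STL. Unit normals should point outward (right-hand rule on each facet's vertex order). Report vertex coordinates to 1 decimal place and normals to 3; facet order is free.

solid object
 facet normal 0.098 -0.085 0.992
  outer loop
   vertex 0.8 1.8 3.7
   vertex 0.6 0.4 3.6
   vertex 2.7 4.0 3.7
  endloop
 endfacet
 facet normal 0.557 -0.346 0.755
  outer loop
   vertex 2.4 0.9 2.5
   vertex 2.7 4.0 3.7
   vertex 0.6 0.4 3.6
  endloop
 endfacet
 facet normal 0.976 -0.154 0.154
  outer loop
   vertex 2.4 0.9 2.5
   vertex 3.0 3.0 0.8
   vertex 2.7 4.0 3.7
  endloop
 endfacet
 facet normal -0.954 0.155 -0.256
  outer loop
   vertex 1.4 1.2 1.1
   vertex 0.6 0.4 3.6
   vertex 0.8 1.8 3.7
  endloop
 endfacet
 facet normal 0.098 -0.957 -0.275
  outer loop
   vertex 1.4 1.2 1.1
   vertex 2.4 0.9 2.5
   vertex 0.6 0.4 3.6
  endloop
 endfacet
 facet normal 0.580 -0.606 -0.544
  outer loop
   vertex 1.4 1.2 1.1
   vertex 3.0 3.0 0.8
   vertex 2.4 0.9 2.5
  endloop
 endfacet
 facet normal -0.945 0.193 -0.263
  outer loop
   vertex 1.3 3.7 3.3
   vertex 1.4 1.2 1.1
   vertex 0.8 1.8 3.7
  endloop
 endfacet
 facet normal -0.318 0.275 0.907
  outer loop
   vertex 1.3 3.7 3.3
   vertex 0.8 1.8 3.7
   vertex 2.7 4.0 3.7
  endloop
 endfacet
 facet normal -0.597 0.416 -0.686
  outer loop
   vertex 2.5 3.6 1.6
   vertex 3.0 3.0 0.8
   vertex 1.4 1.2 1.1
  endloop
 endfacet
 facet normal -0.721 0.442 -0.535
  outer loop
   vertex 2.5 3.6 1.6
   vertex 1.4 1.2 1.1
   vertex 1.3 3.7 3.3
  endloop
 endfacet
 facet normal 0.601 0.773 -0.204
  outer loop
   vertex 2.5 3.6 1.6
   vertex 2.7 4.0 3.7
   vertex 3.0 3.0 0.8
  endloop
 endfacet
 facet normal -0.160 0.972 -0.170
  outer loop
   vertex 2.5 3.6 1.6
   vertex 1.3 3.7 3.3
   vertex 2.7 4.0 3.7
  endloop
 endfacet
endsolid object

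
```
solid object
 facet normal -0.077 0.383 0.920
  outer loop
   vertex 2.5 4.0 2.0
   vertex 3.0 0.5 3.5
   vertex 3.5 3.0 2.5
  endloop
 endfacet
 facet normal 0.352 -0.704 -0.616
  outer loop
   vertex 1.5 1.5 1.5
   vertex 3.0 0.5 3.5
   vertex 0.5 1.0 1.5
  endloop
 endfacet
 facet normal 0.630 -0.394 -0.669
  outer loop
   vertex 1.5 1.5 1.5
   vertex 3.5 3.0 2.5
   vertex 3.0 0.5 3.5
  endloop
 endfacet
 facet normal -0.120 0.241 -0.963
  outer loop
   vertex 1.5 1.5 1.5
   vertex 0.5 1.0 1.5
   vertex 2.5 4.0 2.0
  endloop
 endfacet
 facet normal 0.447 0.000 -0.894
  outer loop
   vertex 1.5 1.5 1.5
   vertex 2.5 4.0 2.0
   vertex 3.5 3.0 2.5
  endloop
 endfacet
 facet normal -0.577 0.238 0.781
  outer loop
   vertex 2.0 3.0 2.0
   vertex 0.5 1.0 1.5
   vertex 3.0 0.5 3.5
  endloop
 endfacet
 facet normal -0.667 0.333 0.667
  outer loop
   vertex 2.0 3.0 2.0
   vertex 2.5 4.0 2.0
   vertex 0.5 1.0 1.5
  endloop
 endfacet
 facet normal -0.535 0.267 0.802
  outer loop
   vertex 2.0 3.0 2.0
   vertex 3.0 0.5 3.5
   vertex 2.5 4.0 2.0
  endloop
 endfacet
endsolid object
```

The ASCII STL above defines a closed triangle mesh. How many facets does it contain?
8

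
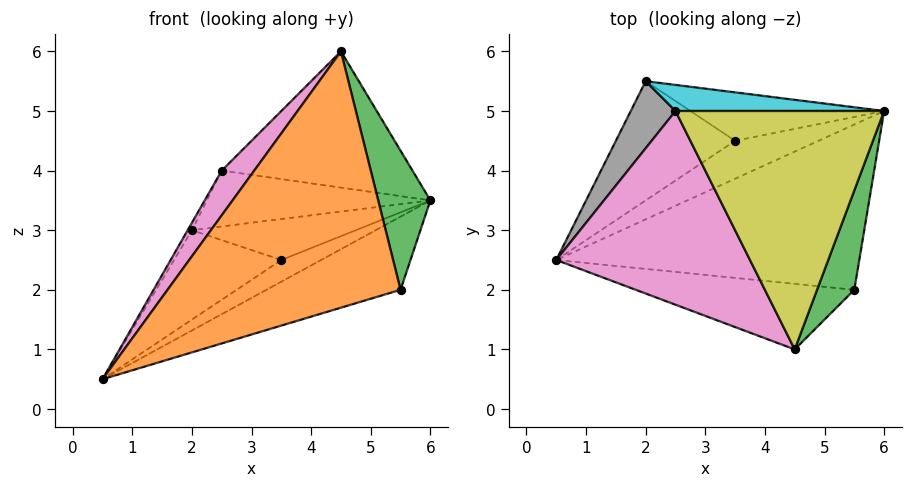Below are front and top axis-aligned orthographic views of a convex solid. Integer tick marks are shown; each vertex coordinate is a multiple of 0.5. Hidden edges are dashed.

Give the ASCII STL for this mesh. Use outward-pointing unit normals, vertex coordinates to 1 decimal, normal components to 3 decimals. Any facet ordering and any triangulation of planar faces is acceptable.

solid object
 facet normal 0.300 0.386 -0.872
  outer loop
   vertex 5.5 2.0 2.0
   vertex 0.5 2.5 0.5
   vertex 6.0 5.0 3.5
  endloop
 endfacet
 facet normal -0.023 -0.969 -0.248
  outer loop
   vertex 5.5 2.0 2.0
   vertex 4.5 1.0 6.0
   vertex 0.5 2.5 0.5
  endloop
 endfacet
 facet normal 0.953 -0.247 0.176
  outer loop
   vertex 5.5 2.0 2.0
   vertex 6.0 5.0 3.5
   vertex 4.5 1.0 6.0
  endloop
 endfacet
 facet normal 0.241 0.482 -0.843
  outer loop
   vertex 3.5 4.5 2.5
   vertex 6.0 5.0 3.5
   vertex 0.5 2.5 0.5
  endloop
 endfacet
 facet normal 0.132 0.595 -0.793
  outer loop
   vertex 3.5 4.5 2.5
   vertex 0.5 2.5 0.5
   vertex 2.0 5.5 3.0
  endloop
 endfacet
 facet normal 0.173 0.636 -0.752
  outer loop
   vertex 3.5 4.5 2.5
   vertex 2.0 5.5 3.0
   vertex 6.0 5.0 3.5
  endloop
 endfacet
 facet normal -0.818 -0.129 0.560
  outer loop
   vertex 2.5 5.0 4.0
   vertex 0.5 2.5 0.5
   vertex 4.5 1.0 6.0
  endloop
 endfacet
 facet normal -0.883 0.052 0.467
  outer loop
   vertex 2.5 5.0 4.0
   vertex 2.0 5.5 3.0
   vertex 0.5 2.5 0.5
  endloop
 endfacet
 facet normal 0.123 0.492 0.862
  outer loop
   vertex 2.5 5.0 4.0
   vertex 4.5 1.0 6.0
   vertex 6.0 5.0 3.5
  endloop
 endfacet
 facet normal 0.060 0.905 0.422
  outer loop
   vertex 2.5 5.0 4.0
   vertex 6.0 5.0 3.5
   vertex 2.0 5.5 3.0
  endloop
 endfacet
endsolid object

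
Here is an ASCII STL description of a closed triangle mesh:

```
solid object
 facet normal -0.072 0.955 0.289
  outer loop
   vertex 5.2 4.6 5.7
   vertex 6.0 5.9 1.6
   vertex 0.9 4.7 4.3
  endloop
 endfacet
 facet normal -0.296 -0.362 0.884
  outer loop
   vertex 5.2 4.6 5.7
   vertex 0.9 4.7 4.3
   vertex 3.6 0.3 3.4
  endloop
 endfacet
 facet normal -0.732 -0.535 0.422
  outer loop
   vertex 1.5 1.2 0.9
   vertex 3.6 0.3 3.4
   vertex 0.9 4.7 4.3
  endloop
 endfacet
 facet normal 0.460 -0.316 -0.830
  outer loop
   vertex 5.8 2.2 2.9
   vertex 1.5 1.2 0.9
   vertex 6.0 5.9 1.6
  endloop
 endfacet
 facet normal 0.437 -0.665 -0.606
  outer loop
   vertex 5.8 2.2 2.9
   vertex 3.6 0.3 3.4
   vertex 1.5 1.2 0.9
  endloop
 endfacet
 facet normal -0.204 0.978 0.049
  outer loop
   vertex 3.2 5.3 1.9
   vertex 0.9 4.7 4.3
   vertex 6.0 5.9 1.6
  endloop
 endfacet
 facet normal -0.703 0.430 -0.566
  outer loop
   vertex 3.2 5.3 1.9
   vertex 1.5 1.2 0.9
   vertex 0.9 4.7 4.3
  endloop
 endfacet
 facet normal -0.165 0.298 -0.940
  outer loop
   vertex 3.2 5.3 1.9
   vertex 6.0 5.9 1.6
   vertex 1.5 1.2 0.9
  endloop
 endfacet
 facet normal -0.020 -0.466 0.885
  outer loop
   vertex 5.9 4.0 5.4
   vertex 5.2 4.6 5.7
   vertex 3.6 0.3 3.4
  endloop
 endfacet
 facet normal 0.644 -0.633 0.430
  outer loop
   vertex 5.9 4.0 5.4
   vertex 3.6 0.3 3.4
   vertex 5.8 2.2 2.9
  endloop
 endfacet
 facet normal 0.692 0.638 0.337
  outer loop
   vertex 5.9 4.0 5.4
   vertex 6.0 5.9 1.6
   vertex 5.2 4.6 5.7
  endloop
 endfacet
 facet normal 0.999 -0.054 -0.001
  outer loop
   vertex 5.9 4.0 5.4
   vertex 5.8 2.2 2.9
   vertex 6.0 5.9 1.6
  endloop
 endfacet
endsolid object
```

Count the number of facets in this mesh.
12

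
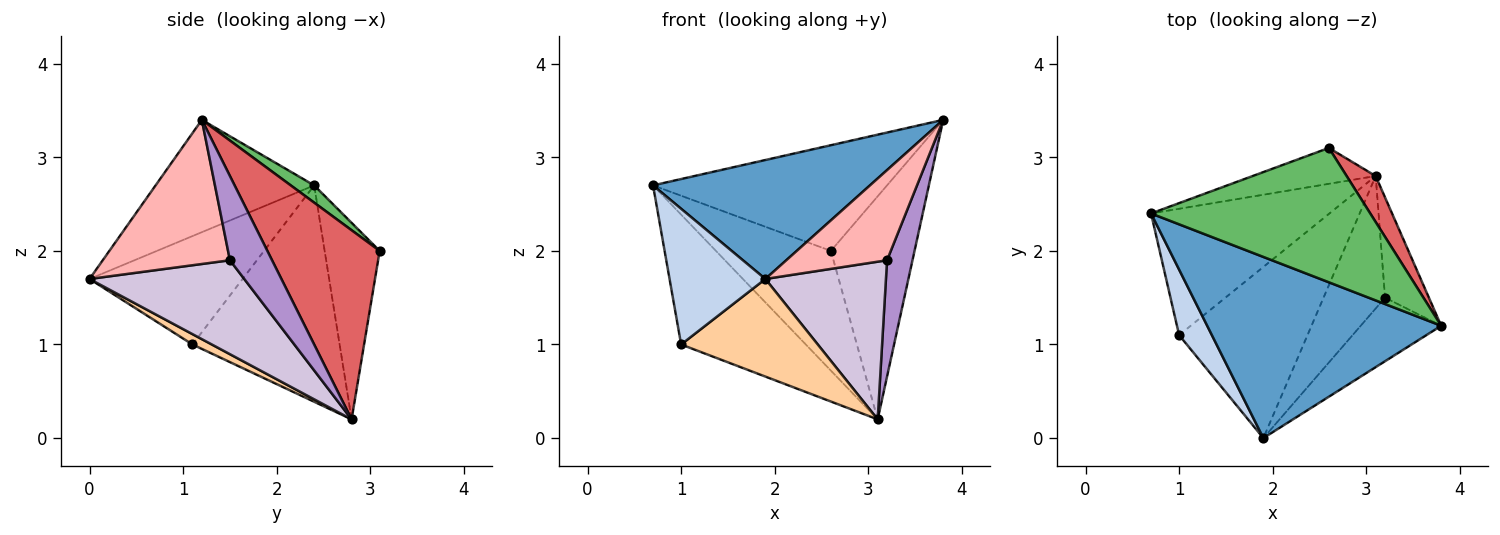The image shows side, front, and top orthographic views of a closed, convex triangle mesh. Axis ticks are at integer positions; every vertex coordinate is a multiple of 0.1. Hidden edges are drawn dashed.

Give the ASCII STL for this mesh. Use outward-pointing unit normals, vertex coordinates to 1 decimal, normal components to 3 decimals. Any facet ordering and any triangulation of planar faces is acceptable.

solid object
 facet normal -0.372 -0.509 0.776
  outer loop
   vertex 1.9 0.0 1.7
   vertex 3.8 1.2 3.4
   vertex 0.7 2.4 2.7
  endloop
 endfacet
 facet normal -0.821 -0.514 0.248
  outer loop
   vertex 1.0 1.1 1.0
   vertex 1.9 0.0 1.7
   vertex 0.7 2.4 2.7
  endloop
 endfacet
 facet normal -0.646 0.547 -0.532
  outer loop
   vertex 1.0 1.1 1.0
   vertex 0.7 2.4 2.7
   vertex 3.1 2.8 0.2
  endloop
 endfacet
 facet normal 0.070 -0.494 -0.867
  outer loop
   vertex 1.0 1.1 1.0
   vertex 3.1 2.8 0.2
   vertex 1.9 0.0 1.7
  endloop
 endfacet
 facet normal 0.062 0.617 0.785
  outer loop
   vertex 2.6 3.1 2.0
   vertex 0.7 2.4 2.7
   vertex 3.8 1.2 3.4
  endloop
 endfacet
 facet normal -0.417 0.871 -0.261
  outer loop
   vertex 2.6 3.1 2.0
   vertex 3.1 2.8 0.2
   vertex 0.7 2.4 2.7
  endloop
 endfacet
 facet normal 0.796 0.593 0.122
  outer loop
   vertex 2.6 3.1 2.0
   vertex 3.8 1.2 3.4
   vertex 3.1 2.8 0.2
  endloop
 endfacet
 facet normal 0.718 -0.569 -0.401
  outer loop
   vertex 3.2 1.5 1.9
   vertex 3.8 1.2 3.4
   vertex 1.9 0.0 1.7
  endloop
 endfacet
 facet normal 0.782 -0.472 -0.407
  outer loop
   vertex 3.2 1.5 1.9
   vertex 3.1 2.8 0.2
   vertex 3.8 1.2 3.4
  endloop
 endfacet
 facet normal 0.701 -0.546 -0.459
  outer loop
   vertex 3.2 1.5 1.9
   vertex 1.9 0.0 1.7
   vertex 3.1 2.8 0.2
  endloop
 endfacet
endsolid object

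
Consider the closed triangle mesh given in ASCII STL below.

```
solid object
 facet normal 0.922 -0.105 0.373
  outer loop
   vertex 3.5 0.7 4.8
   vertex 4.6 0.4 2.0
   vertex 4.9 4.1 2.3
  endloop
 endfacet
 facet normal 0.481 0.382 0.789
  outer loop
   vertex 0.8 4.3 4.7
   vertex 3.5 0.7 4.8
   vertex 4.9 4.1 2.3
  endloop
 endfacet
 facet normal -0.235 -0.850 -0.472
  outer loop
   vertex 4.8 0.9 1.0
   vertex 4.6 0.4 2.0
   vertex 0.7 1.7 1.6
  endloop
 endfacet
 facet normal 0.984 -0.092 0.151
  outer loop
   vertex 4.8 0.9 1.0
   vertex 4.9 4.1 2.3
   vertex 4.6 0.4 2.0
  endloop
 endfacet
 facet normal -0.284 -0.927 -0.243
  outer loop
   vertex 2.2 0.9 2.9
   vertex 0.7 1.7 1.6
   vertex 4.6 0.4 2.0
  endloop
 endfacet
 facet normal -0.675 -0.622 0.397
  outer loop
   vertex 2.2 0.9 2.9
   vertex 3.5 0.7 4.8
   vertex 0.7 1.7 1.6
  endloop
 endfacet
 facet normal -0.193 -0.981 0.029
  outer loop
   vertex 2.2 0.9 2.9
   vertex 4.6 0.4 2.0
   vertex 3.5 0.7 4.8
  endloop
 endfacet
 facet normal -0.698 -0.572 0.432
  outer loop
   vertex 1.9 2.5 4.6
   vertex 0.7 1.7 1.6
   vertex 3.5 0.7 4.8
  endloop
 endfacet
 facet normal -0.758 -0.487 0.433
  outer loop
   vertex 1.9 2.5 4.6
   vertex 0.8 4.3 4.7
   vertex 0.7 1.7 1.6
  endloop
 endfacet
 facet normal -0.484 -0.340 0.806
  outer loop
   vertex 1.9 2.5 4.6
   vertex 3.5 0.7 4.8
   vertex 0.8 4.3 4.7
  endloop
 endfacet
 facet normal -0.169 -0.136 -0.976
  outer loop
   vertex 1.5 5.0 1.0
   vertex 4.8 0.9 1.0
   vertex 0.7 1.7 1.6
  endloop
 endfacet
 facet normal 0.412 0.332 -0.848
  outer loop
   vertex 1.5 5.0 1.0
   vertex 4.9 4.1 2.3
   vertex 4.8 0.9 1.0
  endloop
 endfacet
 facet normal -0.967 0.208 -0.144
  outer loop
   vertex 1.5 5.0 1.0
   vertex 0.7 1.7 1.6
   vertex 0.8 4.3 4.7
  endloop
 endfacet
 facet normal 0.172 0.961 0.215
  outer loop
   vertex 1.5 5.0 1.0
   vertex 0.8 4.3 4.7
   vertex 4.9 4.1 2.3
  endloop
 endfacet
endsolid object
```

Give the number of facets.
14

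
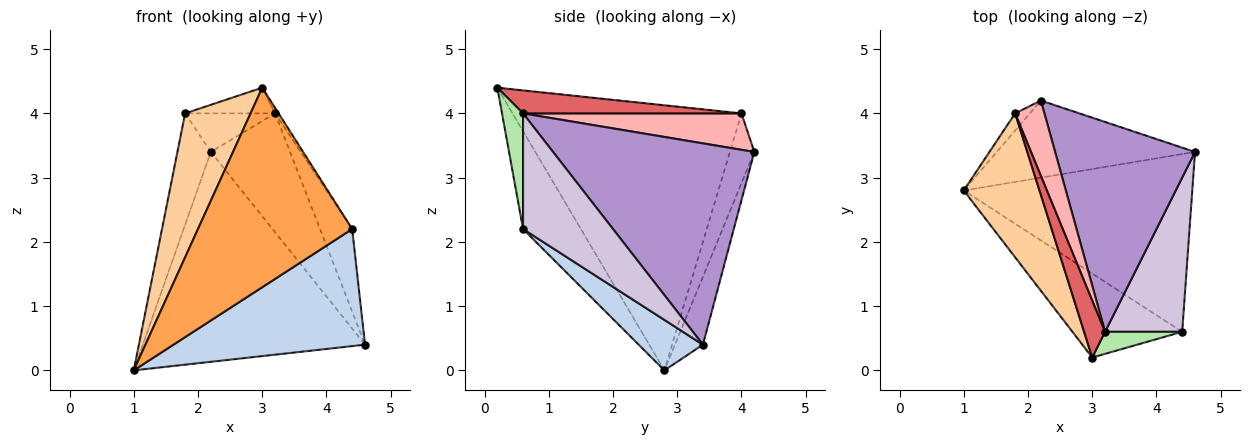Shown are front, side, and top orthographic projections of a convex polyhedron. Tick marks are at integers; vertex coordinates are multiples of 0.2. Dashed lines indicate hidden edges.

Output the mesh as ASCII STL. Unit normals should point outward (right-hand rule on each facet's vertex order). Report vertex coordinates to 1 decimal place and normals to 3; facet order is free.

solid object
 facet normal -0.117 0.932 -0.342
  outer loop
   vertex 2.2 4.2 3.4
   vertex 4.6 3.4 0.4
   vertex 1.0 2.8 0.0
  endloop
 endfacet
 facet normal 0.181 -0.541 -0.821
  outer loop
   vertex 4.4 0.6 2.2
   vertex 1.0 2.8 0.0
   vertex 4.6 3.4 0.4
  endloop
 endfacet
 facet normal -0.327 -0.871 -0.366
  outer loop
   vertex 4.4 0.6 2.2
   vertex 3.0 0.2 4.4
   vertex 1.0 2.8 0.0
  endloop
 endfacet
 facet normal -0.927 -0.265 0.265
  outer loop
   vertex 1.8 4.0 4.0
   vertex 1.0 2.8 0.0
   vertex 3.0 0.2 4.4
  endloop
 endfacet
 facet normal -0.586 0.801 -0.123
  outer loop
   vertex 1.8 4.0 4.0
   vertex 2.2 4.2 3.4
   vertex 1.0 2.8 0.0
  endloop
 endfacet
 facet normal 0.824 0.137 0.549
  outer loop
   vertex 3.2 0.6 4.0
   vertex 3.0 0.2 4.4
   vertex 4.4 0.6 2.2
  endloop
 endfacet
 facet normal 0.707 0.291 0.645
  outer loop
   vertex 3.2 0.6 4.0
   vertex 1.8 4.0 4.0
   vertex 3.0 0.2 4.4
  endloop
 endfacet
 facet normal 0.742 0.306 0.597
  outer loop
   vertex 3.2 0.6 4.0
   vertex 2.2 4.2 3.4
   vertex 1.8 4.0 4.0
  endloop
 endfacet
 facet normal 0.781 0.308 0.543
  outer loop
   vertex 3.2 0.6 4.0
   vertex 4.6 3.4 0.4
   vertex 2.2 4.2 3.4
  endloop
 endfacet
 facet normal 0.798 0.285 0.532
  outer loop
   vertex 3.2 0.6 4.0
   vertex 4.4 0.6 2.2
   vertex 4.6 3.4 0.4
  endloop
 endfacet
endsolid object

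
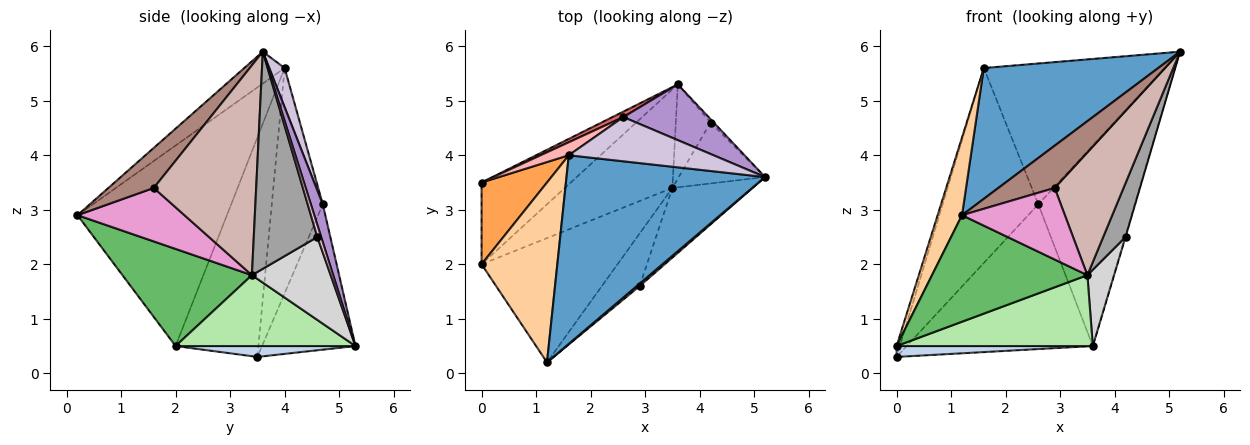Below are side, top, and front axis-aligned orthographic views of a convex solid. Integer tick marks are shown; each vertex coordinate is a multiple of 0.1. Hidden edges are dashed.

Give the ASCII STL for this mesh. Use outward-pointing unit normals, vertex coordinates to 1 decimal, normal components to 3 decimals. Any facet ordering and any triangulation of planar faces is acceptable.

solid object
 facet normal -0.131 -0.565 0.815
  outer loop
   vertex 1.6 4.0 5.6
   vertex 1.2 0.2 2.9
   vertex 5.2 3.6 5.9
  endloop
 endfacet
 facet normal 0.120 -0.131 -0.984
  outer loop
   vertex 0.0 2.0 0.5
   vertex 0.0 3.5 0.3
   vertex 3.6 5.3 0.5
  endloop
 endfacet
 facet normal -0.958 0.038 0.286
  outer loop
   vertex 0.0 2.0 0.5
   vertex 1.6 4.0 5.6
   vertex 0.0 3.5 0.3
  endloop
 endfacet
 facet normal -0.925 -0.151 0.349
  outer loop
   vertex 0.0 2.0 0.5
   vertex 1.2 0.2 2.9
   vertex 1.6 4.0 5.6
  endloop
 endfacet
 facet normal 0.477 -0.572 -0.667
  outer loop
   vertex 3.5 3.4 1.8
   vertex 1.2 0.2 2.9
   vertex 0.0 2.0 0.5
  endloop
 endfacet
 facet normal 0.472 -0.515 -0.716
  outer loop
   vertex 3.5 3.4 1.8
   vertex 0.0 2.0 0.5
   vertex 3.6 5.3 0.5
  endloop
 endfacet
 facet normal -0.448 0.893 0.034
  outer loop
   vertex 2.6 4.7 3.1
   vertex 3.6 5.3 0.5
   vertex 0.0 3.5 0.3
  endloop
 endfacet
 facet normal -0.470 0.881 0.059
  outer loop
   vertex 2.6 4.7 3.1
   vertex 0.0 3.5 0.3
   vertex 1.6 4.0 5.6
  endloop
 endfacet
 facet normal 0.118 0.957 0.266
  outer loop
   vertex 2.6 4.7 3.1
   vertex 5.2 3.6 5.9
   vertex 3.6 5.3 0.5
  endloop
 endfacet
 facet normal 0.081 0.951 0.299
  outer loop
   vertex 2.6 4.7 3.1
   vertex 1.6 4.0 5.6
   vertex 5.2 3.6 5.9
  endloop
 endfacet
 facet normal 0.627 -0.778 0.045
  outer loop
   vertex 2.9 1.6 3.4
   vertex 5.2 3.6 5.9
   vertex 1.2 0.2 2.9
  endloop
 endfacet
 facet normal 0.791 -0.532 -0.302
  outer loop
   vertex 2.9 1.6 3.4
   vertex 3.5 3.4 1.8
   vertex 5.2 3.6 5.9
  endloop
 endfacet
 facet normal 0.642 -0.618 -0.454
  outer loop
   vertex 2.9 1.6 3.4
   vertex 1.2 0.2 2.9
   vertex 3.5 3.4 1.8
  endloop
 endfacet
 facet normal 0.962 0.101 -0.253
  outer loop
   vertex 4.2 4.6 2.5
   vertex 3.6 5.3 0.5
   vertex 5.2 3.6 5.9
  endloop
 endfacet
 facet normal 0.883 -0.310 -0.351
  outer loop
   vertex 4.2 4.6 2.5
   vertex 5.2 3.6 5.9
   vertex 3.5 3.4 1.8
  endloop
 endfacet
 facet normal 0.880 -0.299 -0.369
  outer loop
   vertex 4.2 4.6 2.5
   vertex 3.5 3.4 1.8
   vertex 3.6 5.3 0.5
  endloop
 endfacet
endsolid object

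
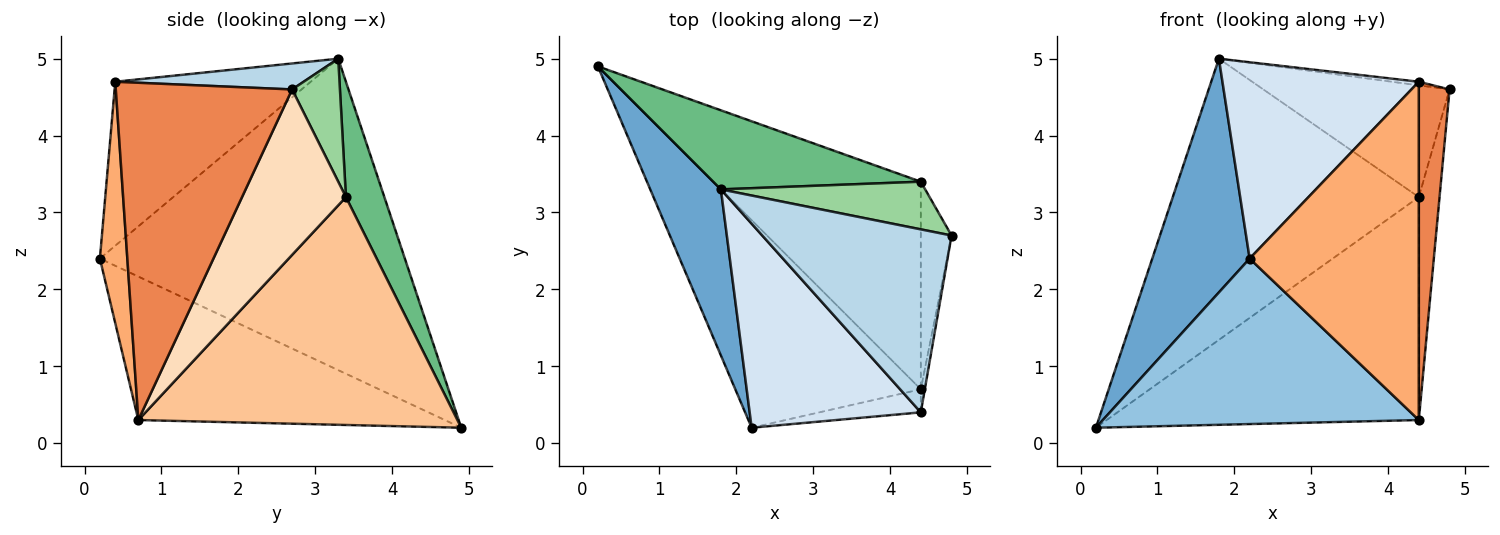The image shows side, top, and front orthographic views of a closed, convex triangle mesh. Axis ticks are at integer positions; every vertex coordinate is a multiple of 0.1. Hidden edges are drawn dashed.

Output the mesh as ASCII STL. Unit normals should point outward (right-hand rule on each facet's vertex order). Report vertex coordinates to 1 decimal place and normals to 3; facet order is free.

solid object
 facet normal -0.931 -0.297 0.211
  outer loop
   vertex 1.8 3.3 5.0
   vertex 0.2 4.9 0.2
   vertex 2.2 0.2 2.4
  endloop
 endfacet
 facet normal -0.517 -0.533 -0.669
  outer loop
   vertex 4.4 0.7 0.3
   vertex 2.2 0.2 2.4
   vertex 0.2 4.9 0.2
  endloop
 endfacet
 facet normal 0.136 0.019 0.991
  outer loop
   vertex 4.4 0.4 4.7
   vertex 4.8 2.7 4.6
   vertex 1.8 3.3 5.0
  endloop
 endfacet
 facet normal -0.568 -0.571 0.593
  outer loop
   vertex 4.4 0.4 4.7
   vertex 1.8 3.3 5.0
   vertex 2.2 0.2 2.4
  endloop
 endfacet
 facet normal 0.985 -0.172 -0.012
  outer loop
   vertex 4.4 0.4 4.7
   vertex 4.4 0.7 0.3
   vertex 4.8 2.7 4.6
  endloop
 endfacet
 facet normal 0.160 -0.985 -0.067
  outer loop
   vertex 4.4 0.4 4.7
   vertex 2.2 0.2 2.4
   vertex 4.4 0.7 0.3
  endloop
 endfacet
 facet normal 0.599 0.586 -0.546
  outer loop
   vertex 4.4 3.4 3.2
   vertex 4.4 0.7 0.3
   vertex 0.2 4.9 0.2
  endloop
 endfacet
 facet normal 0.965 0.193 -0.179
  outer loop
   vertex 4.4 3.4 3.2
   vertex 4.8 2.7 4.6
   vertex 4.4 0.7 0.3
  endloop
 endfacet
 facet normal 0.149 0.952 0.268
  outer loop
   vertex 4.4 3.4 3.2
   vertex 0.2 4.9 0.2
   vertex 1.8 3.3 5.0
  endloop
 endfacet
 facet normal 0.230 0.895 0.382
  outer loop
   vertex 4.4 3.4 3.2
   vertex 1.8 3.3 5.0
   vertex 4.8 2.7 4.6
  endloop
 endfacet
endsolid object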